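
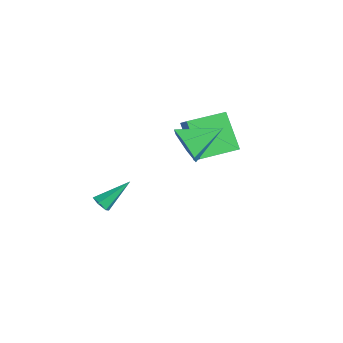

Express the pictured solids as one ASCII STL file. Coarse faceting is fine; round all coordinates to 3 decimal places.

solid 
facet normal -0.062 -0.933 -0.353
outer loop
vertex 3.495 0.395 2.741
vertex 2.949 0.74 1.925
vertex 3.987 0.691 1.873
endloop
endfacet
facet normal 0.824 0.192 0.533
outer loop
vertex 3.495 0.395 2.741
vertex 3.987 0.691 1.873
vertex 3.071 2.56 2.615
endloop
endfacet
facet normal -0.062 -0.933 -0.354
outer loop
vertex 3.987 0.691 1.873
vertex 2.949 0.74 1.925
vertex 3.441 1.036 1.058
endloop
endfacet
facet normal 0.797 0.516 -0.315
outer loop
vertex 3.987 0.691 1.873
vertex 3.441 1.036 1.058
vertex 3.071 2.56 2.615
endloop
endfacet
facet normal -0.062 -0.933 -0.354
outer loop
vertex 3.441 1.036 1.058
vertex 2.949 0.74 1.925
vertex 2.404 1.085 1.11
endloop
endfacet
facet normal -0.001 0.714 -0.700
outer loop
vertex 3.441 1.036 1.058
vertex 2.404 1.085 1.11
vertex 3.071 2.56 2.615
endloop
endfacet
facet normal -0.062 -0.933 -0.354
outer loop
vertex 2.404 1.085 1.11
vertex 2.949 0.74 1.925
vertex 1.912 0.789 1.977
endloop
endfacet
facet normal -0.772 0.590 -0.236
outer loop
vertex 2.404 1.085 1.11
vertex 1.912 0.789 1.977
vertex 3.071 2.56 2.615
endloop
endfacet
facet normal -0.062 -0.933 -0.353
outer loop
vertex 1.912 0.789 1.977
vertex 2.949 0.74 1.925
vertex 2.458 0.444 2.793
endloop
endfacet
facet normal -0.745 0.267 0.611
outer loop
vertex 1.912 0.789 1.977
vertex 2.458 0.444 2.793
vertex 3.071 2.56 2.615
endloop
endfacet
facet normal -0.062 -0.933 -0.353
outer loop
vertex 2.458 0.444 2.793
vertex 2.949 0.74 1.925
vertex 3.495 0.395 2.741
endloop
endfacet
facet normal 0.053 0.068 0.996
outer loop
vertex 2.458 0.444 2.793
vertex 3.495 0.395 2.741
vertex 3.071 2.56 2.615
endloop
endfacet
facet normal -0.655 0.003 0.756
outer loop
vertex 0.065 2.244 1.13
vertex 0.064 4.284 1.122
vertex -0.578 2.242 0.573
endloop
endfacet
facet normal -0.000 -1.000 0.004
outer loop
vertex 0.856 2.236 -1.082
vertex 0.065 2.244 1.13
vertex -0.578 2.242 0.573
endloop
endfacet
facet normal -0.655 0.003 0.756
outer loop
vertex -0.578 2.242 0.573
vertex 0.064 4.284 1.122
vertex -0.579 4.282 0.565
endloop
endfacet
facet normal -0.756 -0.003 -0.655
outer loop
vertex -0.579 4.282 0.565
vertex 0.856 2.236 -1.082
vertex -0.578 2.242 0.573
endloop
endfacet
facet normal 0.756 0.003 0.655
outer loop
vertex 0.065 2.244 1.13
vertex 1.498 4.278 -0.533
vertex 0.064 4.284 1.122
endloop
endfacet
facet normal -0.000 -1.000 0.004
outer loop
vertex 1.499 2.238 -0.525
vertex 0.065 2.244 1.13
vertex 0.856 2.236 -1.082
endloop
endfacet
facet normal 0.756 0.003 0.655
outer loop
vertex 1.499 2.238 -0.525
vertex 1.498 4.278 -0.533
vertex 0.065 2.244 1.13
endloop
endfacet
facet normal 0.000 1.000 -0.004
outer loop
vertex 0.064 4.284 1.122
vertex 1.498 4.278 -0.533
vertex -0.579 4.282 0.565
endloop
endfacet
facet normal -0.756 -0.003 -0.655
outer loop
vertex 0.855 4.276 -1.09
vertex 0.856 2.236 -1.082
vertex -0.579 4.282 0.565
endloop
endfacet
facet normal 0.000 1.000 -0.004
outer loop
vertex -0.579 4.282 0.565
vertex 1.498 4.278 -0.533
vertex 0.855 4.276 -1.09
endloop
endfacet
facet normal 0.655 -0.003 -0.756
outer loop
vertex 0.855 4.276 -1.09
vertex 1.499 2.238 -0.525
vertex 0.856 2.236 -1.082
endloop
endfacet
facet normal 0.655 -0.003 -0.756
outer loop
vertex 1.498 4.278 -0.533
vertex 1.499 2.238 -0.525
vertex 0.855 4.276 -1.09
endloop
endfacet
facet normal -0.030 -0.791 -0.611
outer loop
vertex -1.056 -1.255 -4.879
vertex -1.308 -1.548 -4.487
vertex -1.605 -1.258 -4.848
endloop
endfacet
facet normal -0.039 0.786 -0.617
outer loop
vertex -1.056 -1.255 -4.879
vertex -1.605 -1.258 -4.848
vertex -1.252 -0.052 -3.333
endloop
endfacet
facet normal -0.029 -0.791 -0.611
outer loop
vertex -1.605 -1.258 -4.848
vertex -1.308 -1.548 -4.487
vertex -1.857 -1.551 -4.457
endloop
endfacet
facet normal -0.854 0.485 -0.187
outer loop
vertex -1.605 -1.258 -4.848
vertex -1.857 -1.551 -4.457
vertex -1.252 -0.052 -3.333
endloop
endfacet
facet normal -0.029 -0.791 -0.611
outer loop
vertex -1.857 -1.551 -4.457
vertex -1.308 -1.548 -4.487
vertex -1.559 -1.841 -4.096
endloop
endfacet
facet normal -0.808 -0.109 0.580
outer loop
vertex -1.857 -1.551 -4.457
vertex -1.559 -1.841 -4.096
vertex -1.252 -0.052 -3.333
endloop
endfacet
facet normal -0.029 -0.791 -0.611
outer loop
vertex -1.559 -1.841 -4.096
vertex -1.308 -1.548 -4.487
vertex -1.01 -1.837 -4.127
endloop
endfacet
facet normal 0.055 -0.400 0.915
outer loop
vertex -1.559 -1.841 -4.096
vertex -1.01 -1.837 -4.127
vertex -1.252 -0.052 -3.333
endloop
endfacet
facet normal -0.029 -0.791 -0.611
outer loop
vertex -1.01 -1.837 -4.127
vertex -1.308 -1.548 -4.487
vertex -0.758 -1.544 -4.518
endloop
endfacet
facet normal 0.868 -0.098 0.486
outer loop
vertex -1.01 -1.837 -4.127
vertex -0.758 -1.544 -4.518
vertex -1.252 -0.052 -3.333
endloop
endfacet
facet normal -0.029 -0.792 -0.610
outer loop
vertex -0.758 -1.544 -4.518
vertex -1.308 -1.548 -4.487
vertex -1.056 -1.255 -4.879
endloop
endfacet
facet normal 0.822 0.496 -0.281
outer loop
vertex -0.758 -1.544 -4.518
vertex -1.056 -1.255 -4.879
vertex -1.252 -0.052 -3.333
endloop
endfacet

endsolid


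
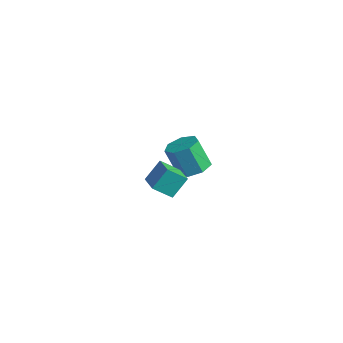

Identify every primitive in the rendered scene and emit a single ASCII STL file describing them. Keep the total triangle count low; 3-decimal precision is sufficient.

solid 
facet normal -0.885 0.382 -0.267
outer loop
vertex 2.417 -3.705 3.421
vertex 2.506 -2.755 4.486
vertex 3.031 -2.851 2.607
endloop
endfacet
facet normal -0.062 -0.665 -0.744
outer loop
vertex 4.314 -3.405 2.994
vertex 2.417 -3.705 3.421
vertex 3.031 -2.851 2.607
endloop
endfacet
facet normal -0.885 0.383 -0.267
outer loop
vertex 3.031 -2.851 2.607
vertex 2.506 -2.755 4.486
vertex 3.121 -1.901 3.672
endloop
endfacet
facet normal 0.462 0.642 -0.612
outer loop
vertex 3.121 -1.901 3.672
vertex 4.314 -3.405 2.994
vertex 3.031 -2.851 2.607
endloop
endfacet
facet normal -0.462 -0.642 0.612
outer loop
vertex 2.417 -3.705 3.421
vertex 3.789 -3.309 4.873
vertex 2.506 -2.755 4.486
endloop
endfacet
facet normal -0.062 -0.665 -0.745
outer loop
vertex 3.699 -4.259 3.808
vertex 2.417 -3.705 3.421
vertex 4.314 -3.405 2.994
endloop
endfacet
facet normal -0.462 -0.642 0.612
outer loop
vertex 3.699 -4.259 3.808
vertex 3.789 -3.309 4.873
vertex 2.417 -3.705 3.421
endloop
endfacet
facet normal 0.062 0.665 0.745
outer loop
vertex 2.506 -2.755 4.486
vertex 3.789 -3.309 4.873
vertex 3.121 -1.901 3.672
endloop
endfacet
facet normal 0.462 0.642 -0.612
outer loop
vertex 4.403 -2.455 4.059
vertex 4.314 -3.405 2.994
vertex 3.121 -1.901 3.672
endloop
endfacet
facet normal 0.062 0.665 0.744
outer loop
vertex 3.121 -1.901 3.672
vertex 3.789 -3.309 4.873
vertex 4.403 -2.455 4.059
endloop
endfacet
facet normal 0.885 -0.382 0.267
outer loop
vertex 4.403 -2.455 4.059
vertex 3.699 -4.259 3.808
vertex 4.314 -3.405 2.994
endloop
endfacet
facet normal 0.885 -0.382 0.266
outer loop
vertex 3.789 -3.309 4.873
vertex 3.699 -4.259 3.808
vertex 4.403 -2.455 4.059
endloop
endfacet
facet normal 0.396 0.172 -0.902
outer loop
vertex -1.443 3.643 -2.444
vertex -2.422 3.893 -2.826
vertex -1.687 4.546 -2.379
endloop
endfacet
facet normal 0.880 0.207 0.427
outer loop
vertex -1.443 3.643 -2.444
vertex -1.687 4.546 -2.379
vertex -2.24 3.297 -0.631
endloop
endfacet
facet normal 0.880 0.207 0.427
outer loop
vertex -2.24 3.297 -0.631
vertex -1.687 4.546 -2.379
vertex -2.484 4.2 -0.566
endloop
endfacet
facet normal -0.397 -0.172 0.901
outer loop
vertex -2.24 3.297 -0.631
vertex -2.484 4.2 -0.566
vertex -3.218 3.547 -1.014
endloop
endfacet
facet normal 0.396 0.171 -0.902
outer loop
vertex -1.687 4.546 -2.379
vertex -2.422 3.893 -2.826
vertex -2.484 4.957 -2.651
endloop
endfacet
facet normal 0.346 0.882 0.320
outer loop
vertex -1.687 4.546 -2.379
vertex -2.484 4.957 -2.651
vertex -2.484 4.2 -0.566
endloop
endfacet
facet normal 0.346 0.882 0.320
outer loop
vertex -2.484 4.2 -0.566
vertex -2.484 4.957 -2.651
vertex -3.281 4.611 -0.838
endloop
endfacet
facet normal -0.397 -0.173 0.902
outer loop
vertex -2.484 4.2 -0.566
vertex -3.281 4.611 -0.838
vertex -3.218 3.547 -1.014
endloop
endfacet
facet normal 0.397 0.171 -0.902
outer loop
vertex -2.484 4.957 -2.651
vertex -2.422 3.893 -2.826
vertex -3.234 4.567 -3.055
endloop
endfacet
facet normal -0.450 0.893 -0.027
outer loop
vertex -2.484 4.957 -2.651
vertex -3.234 4.567 -3.055
vertex -3.281 4.611 -0.838
endloop
endfacet
facet normal -0.450 0.893 -0.027
outer loop
vertex -3.281 4.611 -0.838
vertex -3.234 4.567 -3.055
vertex -4.031 4.221 -1.242
endloop
endfacet
facet normal -0.396 -0.173 0.902
outer loop
vertex -3.281 4.611 -0.838
vertex -4.031 4.221 -1.242
vertex -3.218 3.547 -1.014
endloop
endfacet
facet normal 0.397 0.172 -0.902
outer loop
vertex -3.234 4.567 -3.055
vertex -2.422 3.893 -2.826
vertex -3.373 3.669 -3.287
endloop
endfacet
facet normal -0.906 0.232 -0.354
outer loop
vertex -3.234 4.567 -3.055
vertex -3.373 3.669 -3.287
vertex -4.031 4.221 -1.242
endloop
endfacet
facet normal -0.906 0.231 -0.354
outer loop
vertex -4.031 4.221 -1.242
vertex -3.373 3.669 -3.287
vertex -4.169 3.323 -1.474
endloop
endfacet
facet normal -0.396 -0.172 0.902
outer loop
vertex -4.031 4.221 -1.242
vertex -4.169 3.323 -1.474
vertex -3.218 3.547 -1.014
endloop
endfacet
facet normal 0.397 0.172 -0.902
outer loop
vertex -3.373 3.669 -3.287
vertex -2.422 3.893 -2.826
vertex -2.795 2.94 -3.172
endloop
endfacet
facet normal -0.680 -0.605 -0.414
outer loop
vertex -3.373 3.669 -3.287
vertex -2.795 2.94 -3.172
vertex -4.169 3.323 -1.474
endloop
endfacet
facet normal -0.681 -0.604 -0.415
outer loop
vertex -4.169 3.323 -1.474
vertex -2.795 2.94 -3.172
vertex -3.592 2.594 -1.36
endloop
endfacet
facet normal -0.396 -0.172 0.902
outer loop
vertex -4.169 3.323 -1.474
vertex -3.592 2.594 -1.36
vertex -3.218 3.547 -1.014
endloop
endfacet
facet normal 0.396 0.172 -0.902
outer loop
vertex -2.795 2.94 -3.172
vertex -2.422 3.893 -2.826
vertex -1.936 2.929 -2.797
endloop
endfacet
facet normal 0.058 -0.985 -0.162
outer loop
vertex -2.795 2.94 -3.172
vertex -1.936 2.929 -2.797
vertex -3.592 2.594 -1.36
endloop
endfacet
facet normal 0.058 -0.985 -0.162
outer loop
vertex -3.592 2.594 -1.36
vertex -1.936 2.929 -2.797
vertex -2.733 2.583 -0.984
endloop
endfacet
facet normal -0.397 -0.172 0.902
outer loop
vertex -3.592 2.594 -1.36
vertex -2.733 2.583 -0.984
vertex -3.218 3.547 -1.014
endloop
endfacet
facet normal 0.396 0.172 -0.902
outer loop
vertex -1.936 2.929 -2.797
vertex -2.422 3.893 -2.826
vertex -1.443 3.643 -2.444
endloop
endfacet
facet normal 0.752 -0.624 0.212
outer loop
vertex -1.936 2.929 -2.797
vertex -1.443 3.643 -2.444
vertex -2.733 2.583 -0.984
endloop
endfacet
facet normal 0.752 -0.624 0.212
outer loop
vertex -2.733 2.583 -0.984
vertex -1.443 3.643 -2.444
vertex -2.24 3.297 -0.631
endloop
endfacet
facet normal -0.397 -0.172 0.902
outer loop
vertex -2.733 2.583 -0.984
vertex -2.24 3.297 -0.631
vertex -3.218 3.547 -1.014
endloop
endfacet

endsolid


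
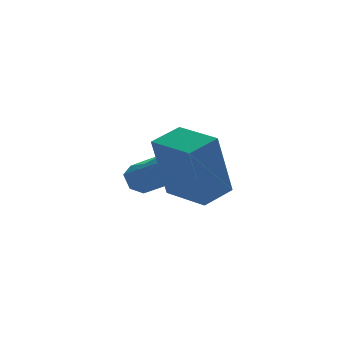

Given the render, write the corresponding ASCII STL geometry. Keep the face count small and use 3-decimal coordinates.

solid 
facet normal -0.718 0.445 -0.536
outer loop
vertex 2.683 1.479 -4.509
vertex 2.307 1.224 -4.217
vertex 2.489 1.708 -4.059
endloop
endfacet
facet normal 0.595 0.790 -0.146
outer loop
vertex 2.683 1.479 -4.509
vertex 2.489 1.708 -4.059
vertex 3.668 0.872 -3.776
endloop
endfacet
facet normal 0.595 0.791 -0.144
outer loop
vertex 3.668 0.872 -3.776
vertex 2.489 1.708 -4.059
vertex 3.474 1.1 -3.326
endloop
endfacet
facet normal 0.720 -0.443 0.535
outer loop
vertex 3.668 0.872 -3.776
vertex 3.474 1.1 -3.326
vertex 3.293 0.616 -3.483
endloop
endfacet
facet normal -0.719 0.445 -0.534
outer loop
vertex 2.489 1.708 -4.059
vertex 2.307 1.224 -4.217
vertex 2.114 1.452 -3.767
endloop
endfacet
facet normal -0.014 0.761 0.649
outer loop
vertex 2.489 1.708 -4.059
vertex 2.114 1.452 -3.767
vertex 3.474 1.1 -3.326
endloop
endfacet
facet normal -0.014 0.761 0.649
outer loop
vertex 3.474 1.1 -3.326
vertex 2.114 1.452 -3.767
vertex 3.099 0.844 -3.034
endloop
endfacet
facet normal 0.719 -0.443 0.536
outer loop
vertex 3.474 1.1 -3.326
vertex 3.099 0.844 -3.034
vertex 3.293 0.616 -3.483
endloop
endfacet
facet normal -0.720 0.444 -0.534
outer loop
vertex 2.114 1.452 -3.767
vertex 2.307 1.224 -4.217
vertex 1.932 0.968 -3.924
endloop
endfacet
facet normal -0.608 -0.029 0.793
outer loop
vertex 2.114 1.452 -3.767
vertex 1.932 0.968 -3.924
vertex 3.099 0.844 -3.034
endloop
endfacet
facet normal -0.608 -0.029 0.793
outer loop
vertex 3.099 0.844 -3.034
vertex 1.932 0.968 -3.924
vertex 2.917 0.361 -3.191
endloop
endfacet
facet normal 0.718 -0.445 0.536
outer loop
vertex 3.099 0.844 -3.034
vertex 2.917 0.361 -3.191
vertex 3.293 0.616 -3.483
endloop
endfacet
facet normal -0.720 0.443 -0.535
outer loop
vertex 1.932 0.968 -3.924
vertex 2.307 1.224 -4.217
vertex 2.126 0.74 -4.374
endloop
endfacet
facet normal -0.595 -0.791 0.144
outer loop
vertex 1.932 0.968 -3.924
vertex 2.126 0.74 -4.374
vertex 2.917 0.361 -3.191
endloop
endfacet
facet normal -0.596 -0.790 0.145
outer loop
vertex 2.917 0.361 -3.191
vertex 2.126 0.74 -4.374
vertex 3.111 0.132 -3.641
endloop
endfacet
facet normal 0.718 -0.445 0.536
outer loop
vertex 2.917 0.361 -3.191
vertex 3.111 0.132 -3.641
vertex 3.293 0.616 -3.483
endloop
endfacet
facet normal -0.719 0.443 -0.536
outer loop
vertex 2.126 0.74 -4.374
vertex 2.307 1.224 -4.217
vertex 2.501 0.996 -4.666
endloop
endfacet
facet normal 0.014 -0.761 -0.649
outer loop
vertex 2.126 0.74 -4.374
vertex 2.501 0.996 -4.666
vertex 3.111 0.132 -3.641
endloop
endfacet
facet normal 0.014 -0.761 -0.649
outer loop
vertex 3.111 0.132 -3.641
vertex 2.501 0.996 -4.666
vertex 3.486 0.388 -3.933
endloop
endfacet
facet normal 0.719 -0.445 0.534
outer loop
vertex 3.111 0.132 -3.641
vertex 3.486 0.388 -3.933
vertex 3.293 0.616 -3.483
endloop
endfacet
facet normal -0.718 0.445 -0.536
outer loop
vertex 2.501 0.996 -4.666
vertex 2.307 1.224 -4.217
vertex 2.683 1.479 -4.509
endloop
endfacet
facet normal 0.608 0.029 -0.793
outer loop
vertex 2.501 0.996 -4.666
vertex 2.683 1.479 -4.509
vertex 3.486 0.388 -3.933
endloop
endfacet
facet normal 0.608 0.029 -0.793
outer loop
vertex 3.486 0.388 -3.933
vertex 2.683 1.479 -4.509
vertex 3.668 0.872 -3.776
endloop
endfacet
facet normal 0.720 -0.444 0.534
outer loop
vertex 3.486 0.388 -3.933
vertex 3.668 0.872 -3.776
vertex 3.293 0.616 -3.483
endloop
endfacet
facet normal -0.688 -0.676 -0.262
outer loop
vertex 3.894 -2.87 -1.545
vertex 2.857 -1.814 -1.548
vertex 4.294 -2.483 -3.591
endloop
endfacet
facet normal 0.701 -0.713 0.002
outer loop
vertex 5.023 -1.766 -3.312
vertex 3.894 -2.87 -1.545
vertex 4.294 -2.483 -3.591
endloop
endfacet
facet normal -0.688 -0.676 -0.263
outer loop
vertex 4.294 -2.483 -3.591
vertex 2.857 -1.814 -1.548
vertex 3.257 -1.427 -3.593
endloop
endfacet
facet normal 0.189 0.184 -0.965
outer loop
vertex 3.257 -1.427 -3.593
vertex 5.023 -1.766 -3.312
vertex 4.294 -2.483 -3.591
endloop
endfacet
facet normal -0.189 -0.183 0.965
outer loop
vertex 3.894 -2.87 -1.545
vertex 3.586 -1.097 -1.269
vertex 2.857 -1.814 -1.548
endloop
endfacet
facet normal 0.701 -0.713 0.002
outer loop
vertex 4.623 -2.153 -1.267
vertex 3.894 -2.87 -1.545
vertex 5.023 -1.766 -3.312
endloop
endfacet
facet normal -0.188 -0.183 0.965
outer loop
vertex 4.623 -2.153 -1.267
vertex 3.586 -1.097 -1.269
vertex 3.894 -2.87 -1.545
endloop
endfacet
facet normal -0.701 0.713 -0.002
outer loop
vertex 2.857 -1.814 -1.548
vertex 3.586 -1.097 -1.269
vertex 3.257 -1.427 -3.593
endloop
endfacet
facet normal 0.189 0.182 -0.965
outer loop
vertex 3.986 -0.71 -3.315
vertex 5.023 -1.766 -3.312
vertex 3.257 -1.427 -3.593
endloop
endfacet
facet normal -0.701 0.713 -0.002
outer loop
vertex 3.257 -1.427 -3.593
vertex 3.586 -1.097 -1.269
vertex 3.986 -0.71 -3.315
endloop
endfacet
facet normal 0.688 0.676 0.263
outer loop
vertex 3.986 -0.71 -3.315
vertex 4.623 -2.153 -1.267
vertex 5.023 -1.766 -3.312
endloop
endfacet
facet normal 0.688 0.676 0.262
outer loop
vertex 3.586 -1.097 -1.269
vertex 4.623 -2.153 -1.267
vertex 3.986 -0.71 -3.315
endloop
endfacet

endsolid


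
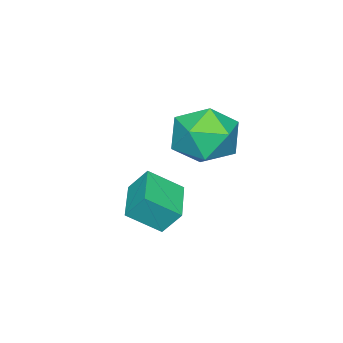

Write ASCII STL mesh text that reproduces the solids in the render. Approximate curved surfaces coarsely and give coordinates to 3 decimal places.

solid 
facet normal -0.850 -0.503 0.156
outer loop
vertex -1.63 -3.072 0.085
vertex -2.2 -2.316 -0.585
vertex -1.464 -3.572 -0.619
endloop
endfacet
facet normal 0.492 -0.651 0.578
outer loop
vertex -0.3 -2.884 -0.835
vertex -1.63 -3.072 0.085
vertex -1.464 -3.572 -0.619
endloop
endfacet
facet normal -0.850 -0.502 0.158
outer loop
vertex -1.464 -3.572 -0.619
vertex -2.2 -2.316 -0.585
vertex -2.035 -2.817 -1.29
endloop
endfacet
facet normal 0.188 -0.569 -0.800
outer loop
vertex -2.035 -2.817 -1.29
vertex -0.3 -2.884 -0.835
vertex -1.464 -3.572 -0.619
endloop
endfacet
facet normal -0.187 0.569 0.801
outer loop
vertex -1.63 -3.072 0.085
vertex -1.036 -1.628 -0.801
vertex -2.2 -2.316 -0.585
endloop
endfacet
facet normal 0.492 -0.651 0.578
outer loop
vertex -0.465 -2.383 -0.13
vertex -1.63 -3.072 0.085
vertex -0.3 -2.884 -0.835
endloop
endfacet
facet normal -0.189 0.569 0.801
outer loop
vertex -0.465 -2.383 -0.13
vertex -1.036 -1.628 -0.801
vertex -1.63 -3.072 0.085
endloop
endfacet
facet normal -0.492 0.651 -0.578
outer loop
vertex -2.2 -2.316 -0.585
vertex -1.036 -1.628 -0.801
vertex -2.035 -2.817 -1.29
endloop
endfacet
facet normal 0.188 -0.568 -0.801
outer loop
vertex -0.87 -2.128 -1.505
vertex -0.3 -2.884 -0.835
vertex -2.035 -2.817 -1.29
endloop
endfacet
facet normal -0.492 0.651 -0.578
outer loop
vertex -2.035 -2.817 -1.29
vertex -1.036 -1.628 -0.801
vertex -0.87 -2.128 -1.505
endloop
endfacet
facet normal 0.851 0.502 -0.157
outer loop
vertex -0.87 -2.128 -1.505
vertex -0.465 -2.383 -0.13
vertex -0.3 -2.884 -0.835
endloop
endfacet
facet normal 0.850 0.503 -0.157
outer loop
vertex -1.036 -1.628 -0.801
vertex -0.465 -2.383 -0.13
vertex -0.87 -2.128 -1.505
endloop
endfacet
facet normal -0.270 0.637 0.722
outer loop
vertex -1.616 -0.613 2.203
vertex -2.573 -0.922 2.118
vertex -1.949 -1.386 2.761
endloop
endfacet
facet normal 0.402 0.416 0.816
outer loop
vertex -1.616 -0.613 2.203
vertex -1.949 -1.386 2.761
vertex -1.035 -1.429 2.333
endloop
endfacet
facet normal 0.775 0.588 0.232
outer loop
vertex -1.616 -0.613 2.203
vertex -1.035 -1.429 2.333
vertex -1.096 -0.991 1.425
endloop
endfacet
facet normal 0.333 0.916 -0.223
outer loop
vertex -1.616 -0.613 2.203
vertex -1.096 -0.991 1.425
vertex -2.046 -0.678 1.292
endloop
endfacet
facet normal -0.313 0.946 0.080
outer loop
vertex -1.616 -0.613 2.203
vertex -2.046 -0.678 1.292
vertex -2.573 -0.922 2.118
endloop
endfacet
facet normal 0.394 -0.295 0.870
outer loop
vertex -1.035 -1.429 2.333
vertex -1.949 -1.386 2.761
vertex -1.634 -2.242 2.328
endloop
endfacet
facet normal -0.693 0.062 0.718
outer loop
vertex -1.949 -1.386 2.761
vertex -2.573 -0.922 2.118
vertex -2.584 -1.929 2.195
endloop
endfacet
facet normal -0.762 0.563 -0.320
outer loop
vertex -2.573 -0.922 2.118
vertex -2.046 -0.678 1.292
vertex -2.645 -1.491 1.287
endloop
endfacet
facet normal 0.283 0.514 -0.810
outer loop
vertex -2.046 -0.678 1.292
vertex -1.096 -0.991 1.425
vertex -1.731 -1.534 0.859
endloop
endfacet
facet normal 0.997 -0.017 -0.075
outer loop
vertex -1.096 -0.991 1.425
vertex -1.035 -1.429 2.333
vertex -1.107 -1.998 1.502
endloop
endfacet
facet normal -0.333 -0.916 0.223
outer loop
vertex -2.064 -2.307 1.417
vertex -1.634 -2.242 2.328
vertex -2.584 -1.929 2.195
endloop
endfacet
facet normal -0.775 -0.588 -0.232
outer loop
vertex -2.064 -2.307 1.417
vertex -2.584 -1.929 2.195
vertex -2.645 -1.491 1.287
endloop
endfacet
facet normal -0.402 -0.416 -0.816
outer loop
vertex -2.064 -2.307 1.417
vertex -2.645 -1.491 1.287
vertex -1.731 -1.534 0.859
endloop
endfacet
facet normal 0.270 -0.637 -0.722
outer loop
vertex -2.064 -2.307 1.417
vertex -1.731 -1.534 0.859
vertex -1.107 -1.998 1.502
endloop
endfacet
facet normal 0.313 -0.946 -0.080
outer loop
vertex -2.064 -2.307 1.417
vertex -1.107 -1.998 1.502
vertex -1.634 -2.242 2.328
endloop
endfacet
facet normal -0.283 -0.514 0.810
outer loop
vertex -2.584 -1.929 2.195
vertex -1.634 -2.242 2.328
vertex -1.949 -1.386 2.761
endloop
endfacet
facet normal -0.997 0.017 0.075
outer loop
vertex -2.645 -1.491 1.287
vertex -2.584 -1.929 2.195
vertex -2.573 -0.922 2.118
endloop
endfacet
facet normal -0.394 0.295 -0.870
outer loop
vertex -1.731 -1.534 0.859
vertex -2.645 -1.491 1.287
vertex -2.046 -0.678 1.292
endloop
endfacet
facet normal 0.693 -0.062 -0.718
outer loop
vertex -1.107 -1.998 1.502
vertex -1.731 -1.534 0.859
vertex -1.096 -0.991 1.425
endloop
endfacet
facet normal 0.762 -0.563 0.320
outer loop
vertex -1.634 -2.242 2.328
vertex -1.107 -1.998 1.502
vertex -1.035 -1.429 2.333
endloop
endfacet

endsolid


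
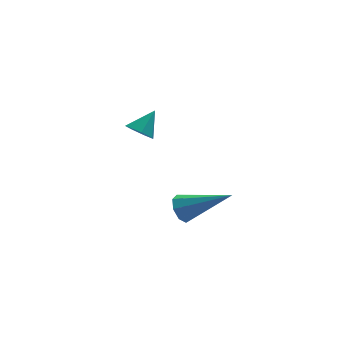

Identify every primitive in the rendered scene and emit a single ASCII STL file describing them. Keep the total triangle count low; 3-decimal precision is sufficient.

solid 
facet normal -0.774 0.389 -0.499
outer loop
vertex 2.996 -3.455 -2.982
vertex 2.667 -3.395 -2.424
vertex 3.074 -3.017 -2.761
endloop
endfacet
facet normal 0.797 0.153 -0.584
outer loop
vertex 2.996 -3.455 -2.982
vertex 3.074 -3.017 -2.761
vertex 4.353 -4.245 -1.336
endloop
endfacet
facet normal -0.774 0.389 -0.499
outer loop
vertex 3.074 -3.017 -2.761
vertex 2.667 -3.395 -2.424
vertex 2.914 -2.799 -2.343
endloop
endfacet
facet normal 0.732 0.677 -0.073
outer loop
vertex 3.074 -3.017 -2.761
vertex 2.914 -2.799 -2.343
vertex 4.353 -4.245 -1.336
endloop
endfacet
facet normal -0.774 0.389 -0.500
outer loop
vertex 2.914 -2.799 -2.343
vertex 2.667 -3.395 -2.424
vertex 2.609 -2.931 -1.973
endloop
endfacet
facet normal 0.358 0.747 0.561
outer loop
vertex 2.914 -2.799 -2.343
vertex 2.609 -2.931 -1.973
vertex 4.353 -4.245 -1.336
endloop
endfacet
facet normal -0.774 0.389 -0.500
outer loop
vertex 2.609 -2.931 -1.973
vertex 2.667 -3.395 -2.424
vertex 2.338 -3.334 -1.867
endloop
endfacet
facet normal -0.104 0.318 0.942
outer loop
vertex 2.609 -2.931 -1.973
vertex 2.338 -3.334 -1.867
vertex 4.353 -4.245 -1.336
endloop
endfacet
facet normal -0.773 0.391 -0.500
outer loop
vertex 2.338 -3.334 -1.867
vertex 2.667 -3.395 -2.424
vertex 2.259 -3.773 -2.088
endloop
endfacet
facet normal -0.386 -0.358 0.850
outer loop
vertex 2.338 -3.334 -1.867
vertex 2.259 -3.773 -2.088
vertex 4.353 -4.245 -1.336
endloop
endfacet
facet normal -0.773 0.391 -0.499
outer loop
vertex 2.259 -3.773 -2.088
vertex 2.667 -3.395 -2.424
vertex 2.419 -3.99 -2.506
endloop
endfacet
facet normal -0.321 -0.885 0.337
outer loop
vertex 2.259 -3.773 -2.088
vertex 2.419 -3.99 -2.506
vertex 4.353 -4.245 -1.336
endloop
endfacet
facet normal -0.773 0.391 -0.499
outer loop
vertex 2.419 -3.99 -2.506
vertex 2.667 -3.395 -2.424
vertex 2.724 -3.859 -2.876
endloop
endfacet
facet normal 0.052 -0.954 -0.295
outer loop
vertex 2.419 -3.99 -2.506
vertex 2.724 -3.859 -2.876
vertex 4.353 -4.245 -1.336
endloop
endfacet
facet normal -0.774 0.390 -0.498
outer loop
vertex 2.724 -3.859 -2.876
vertex 2.667 -3.395 -2.424
vertex 2.996 -3.455 -2.982
endloop
endfacet
facet normal 0.516 -0.525 -0.677
outer loop
vertex 2.724 -3.859 -2.876
vertex 2.996 -3.455 -2.982
vertex 4.353 -4.245 -1.336
endloop
endfacet
facet normal -0.608 -0.409 -0.680
outer loop
vertex 2.595 0.991 -1.485
vertex 2.222 1.523 -1.472
vertex 2.733 1.396 -1.852
endloop
endfacet
facet normal 0.945 -0.328 -0.007
outer loop
vertex 2.595 0.991 -1.485
vertex 2.733 1.396 -1.852
vertex 2.958 2.017 -0.648
endloop
endfacet
facet normal -0.608 -0.409 -0.681
outer loop
vertex 2.733 1.396 -1.852
vertex 2.222 1.523 -1.472
vertex 2.487 1.897 -1.933
endloop
endfacet
facet normal 0.862 0.367 -0.350
outer loop
vertex 2.733 1.396 -1.852
vertex 2.487 1.897 -1.933
vertex 2.958 2.017 -0.648
endloop
endfacet
facet normal -0.608 -0.408 -0.681
outer loop
vertex 2.487 1.897 -1.933
vertex 2.222 1.523 -1.472
vertex 2.041 2.116 -1.666
endloop
endfacet
facet normal 0.329 0.922 -0.207
outer loop
vertex 2.487 1.897 -1.933
vertex 2.041 2.116 -1.666
vertex 2.958 2.017 -0.648
endloop
endfacet
facet normal -0.608 -0.408 -0.681
outer loop
vertex 2.041 2.116 -1.666
vertex 2.222 1.523 -1.472
vertex 1.731 1.889 -1.253
endloop
endfacet
facet normal -0.251 0.915 0.315
outer loop
vertex 2.041 2.116 -1.666
vertex 1.731 1.889 -1.253
vertex 2.958 2.017 -0.648
endloop
endfacet
facet normal -0.608 -0.408 -0.681
outer loop
vertex 1.731 1.889 -1.253
vertex 2.222 1.523 -1.472
vertex 1.791 1.386 -1.005
endloop
endfacet
facet normal -0.443 0.353 0.824
outer loop
vertex 1.731 1.889 -1.253
vertex 1.791 1.386 -1.005
vertex 2.958 2.017 -0.648
endloop
endfacet
facet normal -0.608 -0.408 -0.681
outer loop
vertex 1.791 1.386 -1.005
vertex 2.222 1.523 -1.472
vertex 2.175 0.986 -1.108
endloop
endfacet
facet normal -0.103 -0.339 0.935
outer loop
vertex 1.791 1.386 -1.005
vertex 2.175 0.986 -1.108
vertex 2.958 2.017 -0.648
endloop
endfacet
facet normal -0.607 -0.409 -0.682
outer loop
vertex 2.175 0.986 -1.108
vertex 2.222 1.523 -1.472
vertex 2.595 0.991 -1.485
endloop
endfacet
facet normal 0.515 -0.644 0.566
outer loop
vertex 2.175 0.986 -1.108
vertex 2.595 0.991 -1.485
vertex 2.958 2.017 -0.648
endloop
endfacet

endsolid


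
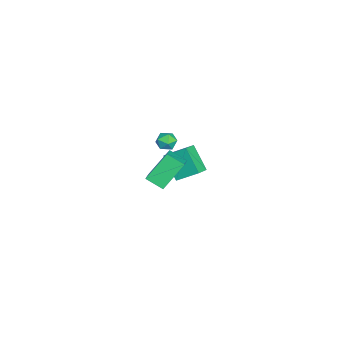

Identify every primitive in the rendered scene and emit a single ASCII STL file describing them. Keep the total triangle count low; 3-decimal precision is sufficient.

solid 
facet normal -0.885 -0.029 -0.464
outer loop
vertex 3.052 -4.027 2.745
vertex 2.226 -2.973 4.257
vertex 3.31 -3.03 2.191
endloop
endfacet
facet normal 0.409 -0.522 -0.749
outer loop
vertex 4.594 -2.987 2.863
vertex 3.052 -4.027 2.745
vertex 3.31 -3.03 2.191
endloop
endfacet
facet normal -0.885 -0.029 -0.464
outer loop
vertex 3.31 -3.03 2.191
vertex 2.226 -2.973 4.257
vertex 2.484 -1.975 3.702
endloop
endfacet
facet normal 0.220 0.852 -0.475
outer loop
vertex 2.484 -1.975 3.702
vertex 4.594 -2.987 2.863
vertex 3.31 -3.03 2.191
endloop
endfacet
facet normal -0.220 -0.853 0.474
outer loop
vertex 3.052 -4.027 2.745
vertex 3.51 -2.93 4.929
vertex 2.226 -2.973 4.257
endloop
endfacet
facet normal 0.409 -0.522 -0.748
outer loop
vertex 4.336 -3.985 3.418
vertex 3.052 -4.027 2.745
vertex 4.594 -2.987 2.863
endloop
endfacet
facet normal -0.221 -0.852 0.474
outer loop
vertex 4.336 -3.985 3.418
vertex 3.51 -2.93 4.929
vertex 3.052 -4.027 2.745
endloop
endfacet
facet normal -0.409 0.522 0.748
outer loop
vertex 2.226 -2.973 4.257
vertex 3.51 -2.93 4.929
vertex 2.484 -1.975 3.702
endloop
endfacet
facet normal 0.220 0.853 -0.474
outer loop
vertex 3.768 -1.933 4.375
vertex 4.594 -2.987 2.863
vertex 2.484 -1.975 3.702
endloop
endfacet
facet normal -0.409 0.522 0.748
outer loop
vertex 2.484 -1.975 3.702
vertex 3.51 -2.93 4.929
vertex 3.768 -1.933 4.375
endloop
endfacet
facet normal 0.886 0.029 0.464
outer loop
vertex 3.768 -1.933 4.375
vertex 4.336 -3.985 3.418
vertex 4.594 -2.987 2.863
endloop
endfacet
facet normal 0.885 0.029 0.464
outer loop
vertex 3.51 -2.93 4.929
vertex 4.336 -3.985 3.418
vertex 3.768 -1.933 4.375
endloop
endfacet
facet normal -0.921 0.346 -0.179
outer loop
vertex -0.893 -3.113 2.466
vertex -1.155 -3.742 2.599
vertex -1.081 -3.28 3.112
endloop
endfacet
facet normal -0.500 0.862 0.077
outer loop
vertex -0.893 -3.113 2.466
vertex -1.081 -3.28 3.112
vertex -0.493 -2.929 3.002
endloop
endfacet
facet normal 0.059 0.930 -0.363
outer loop
vertex -0.893 -3.113 2.466
vertex -0.493 -2.929 3.002
vertex -0.203 -3.174 2.421
endloop
endfacet
facet normal -0.018 0.456 -0.890
outer loop
vertex -0.893 -3.113 2.466
vertex -0.203 -3.174 2.421
vertex -0.612 -3.676 2.172
endloop
endfacet
facet normal -0.622 0.095 -0.777
outer loop
vertex -0.893 -3.113 2.466
vertex -0.612 -3.676 2.172
vertex -1.155 -3.742 2.599
endloop
endfacet
facet normal -0.256 0.653 0.713
outer loop
vertex -0.493 -2.929 3.002
vertex -1.081 -3.28 3.112
vertex -0.508 -3.444 3.468
endloop
endfacet
facet normal -0.936 -0.182 0.299
outer loop
vertex -1.081 -3.28 3.112
vertex -1.155 -3.742 2.599
vertex -0.917 -3.946 3.219
endloop
endfacet
facet normal -0.453 -0.591 -0.668
outer loop
vertex -1.155 -3.742 2.599
vertex -0.612 -3.676 2.172
vertex -0.627 -4.191 2.638
endloop
endfacet
facet normal 0.526 -0.007 -0.850
outer loop
vertex -0.612 -3.676 2.172
vertex -0.203 -3.174 2.421
vertex -0.039 -3.84 2.528
endloop
endfacet
facet normal 0.648 0.762 0.002
outer loop
vertex -0.203 -3.174 2.421
vertex -0.493 -2.929 3.002
vertex 0.035 -3.378 3.041
endloop
endfacet
facet normal 0.018 -0.456 0.890
outer loop
vertex -0.227 -4.007 3.174
vertex -0.508 -3.444 3.468
vertex -0.917 -3.946 3.219
endloop
endfacet
facet normal -0.059 -0.930 0.363
outer loop
vertex -0.227 -4.007 3.174
vertex -0.917 -3.946 3.219
vertex -0.627 -4.191 2.638
endloop
endfacet
facet normal 0.500 -0.862 -0.077
outer loop
vertex -0.227 -4.007 3.174
vertex -0.627 -4.191 2.638
vertex -0.039 -3.84 2.528
endloop
endfacet
facet normal 0.921 -0.346 0.179
outer loop
vertex -0.227 -4.007 3.174
vertex -0.039 -3.84 2.528
vertex 0.035 -3.378 3.041
endloop
endfacet
facet normal 0.622 -0.095 0.777
outer loop
vertex -0.227 -4.007 3.174
vertex 0.035 -3.378 3.041
vertex -0.508 -3.444 3.468
endloop
endfacet
facet normal -0.526 0.007 0.850
outer loop
vertex -0.917 -3.946 3.219
vertex -0.508 -3.444 3.468
vertex -1.081 -3.28 3.112
endloop
endfacet
facet normal -0.648 -0.762 -0.002
outer loop
vertex -0.627 -4.191 2.638
vertex -0.917 -3.946 3.219
vertex -1.155 -3.742 2.599
endloop
endfacet
facet normal 0.256 -0.653 -0.713
outer loop
vertex -0.039 -3.84 2.528
vertex -0.627 -4.191 2.638
vertex -0.612 -3.676 2.172
endloop
endfacet
facet normal 0.936 0.182 -0.299
outer loop
vertex 0.035 -3.378 3.041
vertex -0.039 -3.84 2.528
vertex -0.203 -3.174 2.421
endloop
endfacet
facet normal 0.453 0.591 0.668
outer loop
vertex -0.508 -3.444 3.468
vertex 0.035 -3.378 3.041
vertex -0.493 -2.929 3.002
endloop
endfacet
facet normal -0.488 -0.465 0.739
outer loop
vertex -3.856 -2.892 -0.275
vertex -4.769 -2.55 -0.663
vertex -3.968 -4.242 -1.199
endloop
endfacet
facet normal 0.870 -0.326 0.370
outer loop
vertex -3.031 -3.35 -2.617
vertex -3.856 -2.892 -0.275
vertex -3.968 -4.242 -1.199
endloop
endfacet
facet normal -0.488 -0.465 0.739
outer loop
vertex -3.968 -4.242 -1.199
vertex -4.769 -2.55 -0.663
vertex -4.882 -3.9 -1.587
endloop
endfacet
facet normal -0.069 -0.823 -0.563
outer loop
vertex -4.882 -3.9 -1.587
vertex -3.031 -3.35 -2.617
vertex -3.968 -4.242 -1.199
endloop
endfacet
facet normal 0.069 0.823 0.563
outer loop
vertex -3.856 -2.892 -0.275
vertex -3.832 -1.658 -2.081
vertex -4.769 -2.55 -0.663
endloop
endfacet
facet normal 0.870 -0.326 0.370
outer loop
vertex -2.918 -2.0 -1.693
vertex -3.856 -2.892 -0.275
vertex -3.031 -3.35 -2.617
endloop
endfacet
facet normal 0.069 0.823 0.563
outer loop
vertex -2.918 -2.0 -1.693
vertex -3.832 -1.658 -2.081
vertex -3.856 -2.892 -0.275
endloop
endfacet
facet normal -0.870 0.326 -0.370
outer loop
vertex -4.769 -2.55 -0.663
vertex -3.832 -1.658 -2.081
vertex -4.882 -3.9 -1.587
endloop
endfacet
facet normal -0.069 -0.823 -0.563
outer loop
vertex -3.944 -3.008 -3.005
vertex -3.031 -3.35 -2.617
vertex -4.882 -3.9 -1.587
endloop
endfacet
facet normal -0.870 0.326 -0.370
outer loop
vertex -4.882 -3.9 -1.587
vertex -3.832 -1.658 -2.081
vertex -3.944 -3.008 -3.005
endloop
endfacet
facet normal 0.488 0.465 -0.739
outer loop
vertex -3.944 -3.008 -3.005
vertex -2.918 -2.0 -1.693
vertex -3.031 -3.35 -2.617
endloop
endfacet
facet normal 0.488 0.465 -0.739
outer loop
vertex -3.832 -1.658 -2.081
vertex -2.918 -2.0 -1.693
vertex -3.944 -3.008 -3.005
endloop
endfacet

endsolid


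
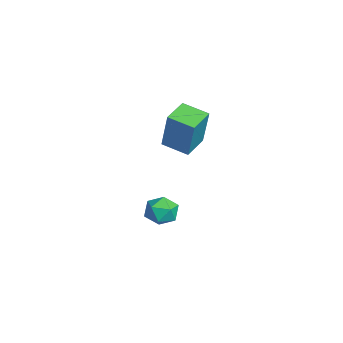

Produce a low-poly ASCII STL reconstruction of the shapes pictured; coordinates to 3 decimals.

solid 
facet normal -0.491 0.603 0.629
outer loop
vertex -2.031 1.736 -2.716
vertex -2.657 1.258 -2.747
vertex -2.099 1.143 -2.201
endloop
endfacet
facet normal 0.213 0.627 0.750
outer loop
vertex -2.031 1.736 -2.716
vertex -2.099 1.143 -2.201
vertex -1.4 1.3 -2.531
endloop
endfacet
facet normal 0.533 0.833 0.147
outer loop
vertex -2.031 1.736 -2.716
vertex -1.4 1.3 -2.531
vertex -1.526 1.513 -3.28
endloop
endfacet
facet normal 0.028 0.938 -0.346
outer loop
vertex -2.031 1.736 -2.716
vertex -1.526 1.513 -3.28
vertex -2.303 1.487 -3.413
endloop
endfacet
facet normal -0.605 0.795 -0.048
outer loop
vertex -2.031 1.736 -2.716
vertex -2.303 1.487 -3.413
vertex -2.657 1.258 -2.747
endloop
endfacet
facet normal 0.433 -0.036 0.901
outer loop
vertex -1.4 1.3 -2.531
vertex -2.099 1.143 -2.201
vertex -1.637 0.553 -2.447
endloop
endfacet
facet normal -0.705 -0.073 0.705
outer loop
vertex -2.099 1.143 -2.201
vertex -2.657 1.258 -2.747
vertex -2.414 0.527 -2.58
endloop
endfacet
facet normal -0.889 0.238 -0.391
outer loop
vertex -2.657 1.258 -2.747
vertex -2.303 1.487 -3.413
vertex -2.54 0.74 -3.329
endloop
endfacet
facet normal 0.134 0.469 -0.873
outer loop
vertex -2.303 1.487 -3.413
vertex -1.526 1.513 -3.28
vertex -1.841 0.897 -3.659
endloop
endfacet
facet normal 0.951 0.299 -0.075
outer loop
vertex -1.526 1.513 -3.28
vertex -1.4 1.3 -2.531
vertex -1.283 0.782 -3.113
endloop
endfacet
facet normal -0.028 -0.938 0.346
outer loop
vertex -1.909 0.304 -3.144
vertex -1.637 0.553 -2.447
vertex -2.414 0.527 -2.58
endloop
endfacet
facet normal -0.533 -0.833 -0.147
outer loop
vertex -1.909 0.304 -3.144
vertex -2.414 0.527 -2.58
vertex -2.54 0.74 -3.329
endloop
endfacet
facet normal -0.213 -0.627 -0.750
outer loop
vertex -1.909 0.304 -3.144
vertex -2.54 0.74 -3.329
vertex -1.841 0.897 -3.659
endloop
endfacet
facet normal 0.491 -0.603 -0.629
outer loop
vertex -1.909 0.304 -3.144
vertex -1.841 0.897 -3.659
vertex -1.283 0.782 -3.113
endloop
endfacet
facet normal 0.605 -0.795 0.048
outer loop
vertex -1.909 0.304 -3.144
vertex -1.283 0.782 -3.113
vertex -1.637 0.553 -2.447
endloop
endfacet
facet normal -0.134 -0.469 0.873
outer loop
vertex -2.414 0.527 -2.58
vertex -1.637 0.553 -2.447
vertex -2.099 1.143 -2.201
endloop
endfacet
facet normal -0.951 -0.299 0.075
outer loop
vertex -2.54 0.74 -3.329
vertex -2.414 0.527 -2.58
vertex -2.657 1.258 -2.747
endloop
endfacet
facet normal -0.433 0.036 -0.901
outer loop
vertex -1.841 0.897 -3.659
vertex -2.54 0.74 -3.329
vertex -2.303 1.487 -3.413
endloop
endfacet
facet normal 0.705 0.073 -0.705
outer loop
vertex -1.283 0.782 -3.113
vertex -1.841 0.897 -3.659
vertex -1.526 1.513 -3.28
endloop
endfacet
facet normal 0.889 -0.238 0.391
outer loop
vertex -1.637 0.553 -2.447
vertex -1.283 0.782 -3.113
vertex -1.4 1.3 -2.531
endloop
endfacet
facet normal -0.593 -0.770 0.237
outer loop
vertex -1.468 1.188 2.824
vertex -2.379 1.955 3.038
vertex -2.023 1.046 0.971
endloop
endfacet
facet normal 0.753 -0.634 -0.177
outer loop
vertex -1.301 1.985 0.682
vertex -1.468 1.188 2.824
vertex -2.023 1.046 0.971
endloop
endfacet
facet normal -0.592 -0.771 0.237
outer loop
vertex -2.023 1.046 0.971
vertex -2.379 1.955 3.038
vertex -2.935 1.812 1.185
endloop
endfacet
facet normal -0.286 -0.074 -0.955
outer loop
vertex -2.935 1.812 1.185
vertex -1.301 1.985 0.682
vertex -2.023 1.046 0.971
endloop
endfacet
facet normal 0.286 0.074 0.955
outer loop
vertex -1.468 1.188 2.824
vertex -1.657 2.894 2.749
vertex -2.379 1.955 3.038
endloop
endfacet
facet normal 0.753 -0.634 -0.177
outer loop
vertex -0.745 2.128 2.535
vertex -1.468 1.188 2.824
vertex -1.301 1.985 0.682
endloop
endfacet
facet normal 0.286 0.074 0.955
outer loop
vertex -0.745 2.128 2.535
vertex -1.657 2.894 2.749
vertex -1.468 1.188 2.824
endloop
endfacet
facet normal -0.753 0.634 0.177
outer loop
vertex -2.379 1.955 3.038
vertex -1.657 2.894 2.749
vertex -2.935 1.812 1.185
endloop
endfacet
facet normal -0.286 -0.074 -0.955
outer loop
vertex -2.212 2.752 0.896
vertex -1.301 1.985 0.682
vertex -2.935 1.812 1.185
endloop
endfacet
facet normal -0.753 0.634 0.177
outer loop
vertex -2.935 1.812 1.185
vertex -1.657 2.894 2.749
vertex -2.212 2.752 0.896
endloop
endfacet
facet normal 0.592 0.770 -0.237
outer loop
vertex -2.212 2.752 0.896
vertex -0.745 2.128 2.535
vertex -1.301 1.985 0.682
endloop
endfacet
facet normal 0.592 0.771 -0.236
outer loop
vertex -1.657 2.894 2.749
vertex -0.745 2.128 2.535
vertex -2.212 2.752 0.896
endloop
endfacet

endsolid


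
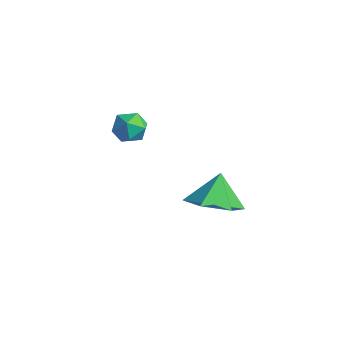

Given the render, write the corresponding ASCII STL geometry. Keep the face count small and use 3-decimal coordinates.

solid 
facet normal 0.314 -0.441 -0.841
outer loop
vertex 1.103 1.034 -1.155
vertex 0.165 1.027 -1.501
vertex 0.761 1.808 -1.688
endloop
endfacet
facet normal 0.546 0.625 0.558
outer loop
vertex 1.103 1.034 -1.155
vertex 0.761 1.808 -1.688
vertex -0.225 1.573 -0.459
endloop
endfacet
facet normal 0.314 -0.441 -0.841
outer loop
vertex 0.761 1.808 -1.688
vertex 0.165 1.027 -1.501
vertex -0.177 1.801 -2.035
endloop
endfacet
facet normal -0.060 0.988 0.141
outer loop
vertex 0.761 1.808 -1.688
vertex -0.177 1.801 -2.035
vertex -0.225 1.573 -0.459
endloop
endfacet
facet normal 0.315 -0.441 -0.841
outer loop
vertex -0.177 1.801 -2.035
vertex 0.165 1.027 -1.501
vertex -0.773 1.019 -1.848
endloop
endfacet
facet normal -0.786 0.615 0.065
outer loop
vertex -0.177 1.801 -2.035
vertex -0.773 1.019 -1.848
vertex -0.225 1.573 -0.459
endloop
endfacet
facet normal 0.315 -0.440 -0.841
outer loop
vertex -0.773 1.019 -1.848
vertex 0.165 1.027 -1.501
vertex -0.431 0.246 -1.315
endloop
endfacet
facet normal -0.906 -0.121 0.406
outer loop
vertex -0.773 1.019 -1.848
vertex -0.431 0.246 -1.315
vertex -0.225 1.573 -0.459
endloop
endfacet
facet normal 0.314 -0.440 -0.841
outer loop
vertex -0.431 0.246 -1.315
vertex 0.165 1.027 -1.501
vertex 0.507 0.253 -0.968
endloop
endfacet
facet normal -0.301 -0.484 0.822
outer loop
vertex -0.431 0.246 -1.315
vertex 0.507 0.253 -0.968
vertex -0.225 1.573 -0.459
endloop
endfacet
facet normal 0.314 -0.441 -0.841
outer loop
vertex 0.507 0.253 -0.968
vertex 0.165 1.027 -1.501
vertex 1.103 1.034 -1.155
endloop
endfacet
facet normal 0.426 -0.110 0.898
outer loop
vertex 0.507 0.253 -0.968
vertex 1.103 1.034 -1.155
vertex -0.225 1.573 -0.459
endloop
endfacet
facet normal -0.967 -0.067 0.245
outer loop
vertex -4.219 0.789 0.207
vertex -4.258 0.186 -0.111
vertex -4.092 0.213 0.552
endloop
endfacet
facet normal -0.607 0.306 0.734
outer loop
vertex -4.219 0.789 0.207
vertex -4.092 0.213 0.552
vertex -3.698 0.762 0.649
endloop
endfacet
facet normal -0.301 0.862 0.408
outer loop
vertex -4.219 0.789 0.207
vertex -3.698 0.762 0.649
vertex -3.619 1.075 0.046
endloop
endfacet
facet normal -0.474 0.833 -0.285
outer loop
vertex -4.219 0.789 0.207
vertex -3.619 1.075 0.046
vertex -3.965 0.718 -0.423
endloop
endfacet
facet normal -0.885 0.261 -0.386
outer loop
vertex -4.219 0.789 0.207
vertex -3.965 0.718 -0.423
vertex -4.258 0.186 -0.111
endloop
endfacet
facet normal -0.086 -0.113 0.990
outer loop
vertex -3.698 0.762 0.649
vertex -4.092 0.213 0.552
vertex -3.415 0.142 0.603
endloop
endfacet
facet normal -0.673 -0.713 0.197
outer loop
vertex -4.092 0.213 0.552
vertex -4.258 0.186 -0.111
vertex -3.761 -0.215 0.134
endloop
endfacet
facet normal -0.539 -0.185 -0.822
outer loop
vertex -4.258 0.186 -0.111
vertex -3.965 0.718 -0.423
vertex -3.682 0.098 -0.469
endloop
endfacet
facet normal 0.127 0.742 -0.659
outer loop
vertex -3.965 0.718 -0.423
vertex -3.619 1.075 0.046
vertex -3.288 0.647 -0.372
endloop
endfacet
facet normal 0.408 0.788 0.462
outer loop
vertex -3.619 1.075 0.046
vertex -3.698 0.762 0.649
vertex -3.122 0.674 0.291
endloop
endfacet
facet normal 0.474 -0.833 0.285
outer loop
vertex -3.161 0.071 -0.027
vertex -3.415 0.142 0.603
vertex -3.761 -0.215 0.134
endloop
endfacet
facet normal 0.301 -0.862 -0.408
outer loop
vertex -3.161 0.071 -0.027
vertex -3.761 -0.215 0.134
vertex -3.682 0.098 -0.469
endloop
endfacet
facet normal 0.607 -0.306 -0.734
outer loop
vertex -3.161 0.071 -0.027
vertex -3.682 0.098 -0.469
vertex -3.288 0.647 -0.372
endloop
endfacet
facet normal 0.967 0.067 -0.245
outer loop
vertex -3.161 0.071 -0.027
vertex -3.288 0.647 -0.372
vertex -3.122 0.674 0.291
endloop
endfacet
facet normal 0.885 -0.261 0.386
outer loop
vertex -3.161 0.071 -0.027
vertex -3.122 0.674 0.291
vertex -3.415 0.142 0.603
endloop
endfacet
facet normal -0.127 -0.742 0.659
outer loop
vertex -3.761 -0.215 0.134
vertex -3.415 0.142 0.603
vertex -4.092 0.213 0.552
endloop
endfacet
facet normal -0.408 -0.788 -0.462
outer loop
vertex -3.682 0.098 -0.469
vertex -3.761 -0.215 0.134
vertex -4.258 0.186 -0.111
endloop
endfacet
facet normal 0.086 0.113 -0.990
outer loop
vertex -3.288 0.647 -0.372
vertex -3.682 0.098 -0.469
vertex -3.965 0.718 -0.423
endloop
endfacet
facet normal 0.673 0.713 -0.197
outer loop
vertex -3.122 0.674 0.291
vertex -3.288 0.647 -0.372
vertex -3.619 1.075 0.046
endloop
endfacet
facet normal 0.539 0.185 0.822
outer loop
vertex -3.415 0.142 0.603
vertex -3.122 0.674 0.291
vertex -3.698 0.762 0.649
endloop
endfacet

endsolid


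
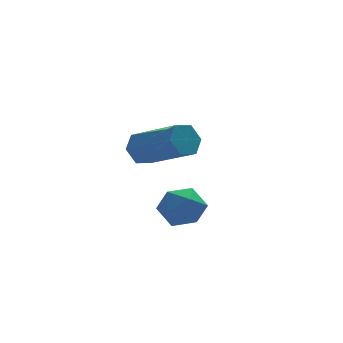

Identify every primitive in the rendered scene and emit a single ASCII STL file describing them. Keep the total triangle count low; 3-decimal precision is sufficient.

solid 
facet normal -0.484 0.741 -0.465
outer loop
vertex -3.801 0.347 -2.096
vertex -4.103 -0.094 -2.484
vertex -4.379 0.085 -1.912
endloop
endfacet
facet normal 0.022 0.542 0.840
outer loop
vertex -3.801 0.347 -2.096
vertex -4.379 0.085 -1.912
vertex -2.815 -1.166 -1.147
endloop
endfacet
facet normal 0.023 0.542 0.840
outer loop
vertex -2.815 -1.166 -1.147
vertex -4.379 0.085 -1.912
vertex -3.393 -1.427 -0.963
endloop
endfacet
facet normal 0.483 -0.742 0.465
outer loop
vertex -2.815 -1.166 -1.147
vertex -3.393 -1.427 -0.963
vertex -3.117 -1.606 -1.536
endloop
endfacet
facet normal -0.483 0.742 -0.465
outer loop
vertex -4.379 0.085 -1.912
vertex -4.103 -0.094 -2.484
vertex -4.681 -0.355 -2.3
endloop
endfacet
facet normal -0.746 -0.071 0.662
outer loop
vertex -4.379 0.085 -1.912
vertex -4.681 -0.355 -2.3
vertex -3.393 -1.427 -0.963
endloop
endfacet
facet normal -0.747 -0.073 0.661
outer loop
vertex -3.393 -1.427 -0.963
vertex -4.681 -0.355 -2.3
vertex -3.694 -1.868 -1.352
endloop
endfacet
facet normal 0.485 -0.741 0.465
outer loop
vertex -3.393 -1.427 -0.963
vertex -3.694 -1.868 -1.352
vertex -3.117 -1.606 -1.536
endloop
endfacet
facet normal -0.483 0.742 -0.465
outer loop
vertex -4.681 -0.355 -2.3
vertex -4.103 -0.094 -2.484
vertex -4.405 -0.534 -2.873
endloop
endfacet
facet normal -0.769 -0.614 -0.179
outer loop
vertex -4.681 -0.355 -2.3
vertex -4.405 -0.534 -2.873
vertex -3.694 -1.868 -1.352
endloop
endfacet
facet normal -0.770 -0.613 -0.178
outer loop
vertex -3.694 -1.868 -1.352
vertex -4.405 -0.534 -2.873
vertex -3.419 -2.047 -1.924
endloop
endfacet
facet normal 0.485 -0.741 0.465
outer loop
vertex -3.694 -1.868 -1.352
vertex -3.419 -2.047 -1.924
vertex -3.117 -1.606 -1.536
endloop
endfacet
facet normal -0.483 0.742 -0.465
outer loop
vertex -4.405 -0.534 -2.873
vertex -4.103 -0.094 -2.484
vertex -3.827 -0.273 -3.057
endloop
endfacet
facet normal -0.023 -0.542 -0.840
outer loop
vertex -4.405 -0.534 -2.873
vertex -3.827 -0.273 -3.057
vertex -3.419 -2.047 -1.924
endloop
endfacet
facet normal -0.022 -0.542 -0.840
outer loop
vertex -3.419 -2.047 -1.924
vertex -3.827 -0.273 -3.057
vertex -2.841 -1.785 -2.108
endloop
endfacet
facet normal 0.484 -0.741 0.465
outer loop
vertex -3.419 -2.047 -1.924
vertex -2.841 -1.785 -2.108
vertex -3.117 -1.606 -1.536
endloop
endfacet
facet normal -0.485 0.741 -0.465
outer loop
vertex -3.827 -0.273 -3.057
vertex -4.103 -0.094 -2.484
vertex -3.526 0.168 -2.668
endloop
endfacet
facet normal 0.747 0.073 -0.661
outer loop
vertex -3.827 -0.273 -3.057
vertex -3.526 0.168 -2.668
vertex -2.841 -1.785 -2.108
endloop
endfacet
facet normal 0.746 0.072 -0.662
outer loop
vertex -2.841 -1.785 -2.108
vertex -3.526 0.168 -2.668
vertex -2.539 -1.345 -1.72
endloop
endfacet
facet normal 0.483 -0.742 0.465
outer loop
vertex -2.841 -1.785 -2.108
vertex -2.539 -1.345 -1.72
vertex -3.117 -1.606 -1.536
endloop
endfacet
facet normal -0.485 0.741 -0.465
outer loop
vertex -3.526 0.168 -2.668
vertex -4.103 -0.094 -2.484
vertex -3.801 0.347 -2.096
endloop
endfacet
facet normal 0.769 0.613 0.178
outer loop
vertex -3.526 0.168 -2.668
vertex -3.801 0.347 -2.096
vertex -2.539 -1.345 -1.72
endloop
endfacet
facet normal 0.769 0.613 0.179
outer loop
vertex -2.539 -1.345 -1.72
vertex -3.801 0.347 -2.096
vertex -2.815 -1.166 -1.147
endloop
endfacet
facet normal 0.483 -0.742 0.465
outer loop
vertex -2.539 -1.345 -1.72
vertex -2.815 -1.166 -1.147
vertex -3.117 -1.606 -1.536
endloop
endfacet
facet normal -0.661 0.632 0.404
outer loop
vertex -4.683 -3.703 -3.261
vertex -4.394 -3.872 -2.524
vertex -4.076 -3.264 -2.954
endloop
endfacet
facet normal -0.479 0.840 -0.254
outer loop
vertex -4.683 -3.703 -3.261
vertex -4.076 -3.264 -2.954
vertex -4.06 -3.49 -3.732
endloop
endfacet
facet normal -0.639 0.309 -0.705
outer loop
vertex -4.683 -3.703 -3.261
vertex -4.06 -3.49 -3.732
vertex -4.368 -4.237 -3.781
endloop
endfacet
facet normal -0.918 -0.224 -0.326
outer loop
vertex -4.683 -3.703 -3.261
vertex -4.368 -4.237 -3.781
vertex -4.575 -4.473 -3.035
endloop
endfacet
facet normal -0.933 -0.025 0.360
outer loop
vertex -4.683 -3.703 -3.261
vertex -4.575 -4.473 -3.035
vertex -4.394 -3.872 -2.524
endloop
endfacet
facet normal 0.228 0.936 -0.267
outer loop
vertex -4.06 -3.49 -3.732
vertex -4.076 -3.264 -2.954
vertex -3.385 -3.527 -3.285
endloop
endfacet
facet normal -0.066 0.599 0.798
outer loop
vertex -4.076 -3.264 -2.954
vertex -4.394 -3.872 -2.524
vertex -3.592 -3.763 -2.539
endloop
endfacet
facet normal -0.506 -0.465 0.726
outer loop
vertex -4.394 -3.872 -2.524
vertex -4.575 -4.473 -3.035
vertex -3.9 -4.51 -2.588
endloop
endfacet
facet normal -0.483 -0.787 -0.383
outer loop
vertex -4.575 -4.473 -3.035
vertex -4.368 -4.237 -3.781
vertex -3.884 -4.736 -3.366
endloop
endfacet
facet normal -0.029 0.077 -0.997
outer loop
vertex -4.368 -4.237 -3.781
vertex -4.06 -3.49 -3.732
vertex -3.566 -4.128 -3.796
endloop
endfacet
facet normal 0.918 0.224 0.326
outer loop
vertex -3.277 -4.297 -3.059
vertex -3.385 -3.527 -3.285
vertex -3.592 -3.763 -2.539
endloop
endfacet
facet normal 0.639 -0.309 0.705
outer loop
vertex -3.277 -4.297 -3.059
vertex -3.592 -3.763 -2.539
vertex -3.9 -4.51 -2.588
endloop
endfacet
facet normal 0.479 -0.840 0.254
outer loop
vertex -3.277 -4.297 -3.059
vertex -3.9 -4.51 -2.588
vertex -3.884 -4.736 -3.366
endloop
endfacet
facet normal 0.661 -0.632 -0.404
outer loop
vertex -3.277 -4.297 -3.059
vertex -3.884 -4.736 -3.366
vertex -3.566 -4.128 -3.796
endloop
endfacet
facet normal 0.933 0.025 -0.360
outer loop
vertex -3.277 -4.297 -3.059
vertex -3.566 -4.128 -3.796
vertex -3.385 -3.527 -3.285
endloop
endfacet
facet normal 0.483 0.787 0.383
outer loop
vertex -3.592 -3.763 -2.539
vertex -3.385 -3.527 -3.285
vertex -4.076 -3.264 -2.954
endloop
endfacet
facet normal 0.029 -0.077 0.997
outer loop
vertex -3.9 -4.51 -2.588
vertex -3.592 -3.763 -2.539
vertex -4.394 -3.872 -2.524
endloop
endfacet
facet normal -0.228 -0.936 0.267
outer loop
vertex -3.884 -4.736 -3.366
vertex -3.9 -4.51 -2.588
vertex -4.575 -4.473 -3.035
endloop
endfacet
facet normal 0.066 -0.599 -0.798
outer loop
vertex -3.566 -4.128 -3.796
vertex -3.884 -4.736 -3.366
vertex -4.368 -4.237 -3.781
endloop
endfacet
facet normal 0.506 0.465 -0.726
outer loop
vertex -3.385 -3.527 -3.285
vertex -3.566 -4.128 -3.796
vertex -4.06 -3.49 -3.732
endloop
endfacet

endsolid


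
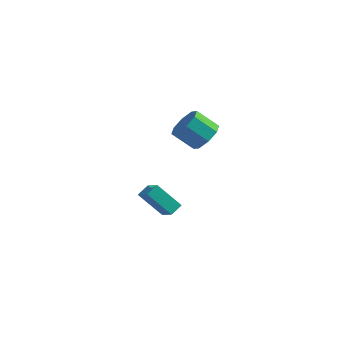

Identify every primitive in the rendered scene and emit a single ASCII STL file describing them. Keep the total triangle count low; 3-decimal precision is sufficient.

solid 
facet normal 0.733 0.195 -0.652
outer loop
vertex 0.696 1.767 3.405
vertex -0.032 1.972 2.648
vertex 0.473 2.555 3.39
endloop
endfacet
facet normal 0.624 0.191 0.757
outer loop
vertex 0.696 1.767 3.405
vertex 0.473 2.555 3.39
vertex -0.519 1.443 4.488
endloop
endfacet
facet normal 0.624 0.191 0.757
outer loop
vertex -0.519 1.443 4.488
vertex 0.473 2.555 3.39
vertex -0.742 2.231 4.473
endloop
endfacet
facet normal -0.732 -0.195 0.653
outer loop
vertex -0.519 1.443 4.488
vertex -0.742 2.231 4.473
vertex -1.248 1.648 3.732
endloop
endfacet
facet normal 0.733 0.195 -0.652
outer loop
vertex 0.473 2.555 3.39
vertex -0.032 1.972 2.648
vertex -0.046 3.001 2.94
endloop
endfacet
facet normal 0.248 0.816 0.522
outer loop
vertex 0.473 2.555 3.39
vertex -0.046 3.001 2.94
vertex -0.742 2.231 4.473
endloop
endfacet
facet normal 0.250 0.815 0.523
outer loop
vertex -0.742 2.231 4.473
vertex -0.046 3.001 2.94
vertex -1.261 2.678 4.024
endloop
endfacet
facet normal -0.732 -0.194 0.653
outer loop
vertex -0.742 2.231 4.473
vertex -1.261 2.678 4.024
vertex -1.248 1.648 3.732
endloop
endfacet
facet normal 0.732 0.195 -0.653
outer loop
vertex -0.046 3.001 2.94
vertex -0.032 1.972 2.648
vertex -0.557 2.844 2.32
endloop
endfacet
facet normal -0.273 0.962 -0.019
outer loop
vertex -0.046 3.001 2.94
vertex -0.557 2.844 2.32
vertex -1.261 2.678 4.024
endloop
endfacet
facet normal -0.272 0.962 -0.019
outer loop
vertex -1.261 2.678 4.024
vertex -0.557 2.844 2.32
vertex -1.773 2.521 3.403
endloop
endfacet
facet normal -0.732 -0.194 0.653
outer loop
vertex -1.261 2.678 4.024
vertex -1.773 2.521 3.403
vertex -1.248 1.648 3.732
endloop
endfacet
facet normal 0.732 0.195 -0.653
outer loop
vertex -0.557 2.844 2.32
vertex -0.032 1.972 2.648
vertex -0.761 2.177 1.892
endloop
endfacet
facet normal -0.633 0.546 -0.549
outer loop
vertex -0.557 2.844 2.32
vertex -0.761 2.177 1.892
vertex -1.773 2.521 3.403
endloop
endfacet
facet normal -0.634 0.544 -0.549
outer loop
vertex -1.773 2.521 3.403
vertex -0.761 2.177 1.892
vertex -1.976 1.853 2.975
endloop
endfacet
facet normal -0.733 -0.195 0.652
outer loop
vertex -1.773 2.521 3.403
vertex -1.976 1.853 2.975
vertex -1.248 1.648 3.732
endloop
endfacet
facet normal 0.732 0.195 -0.653
outer loop
vertex -0.761 2.177 1.892
vertex -0.032 1.972 2.648
vertex -0.538 1.389 1.907
endloop
endfacet
facet normal -0.624 -0.191 -0.757
outer loop
vertex -0.761 2.177 1.892
vertex -0.538 1.389 1.907
vertex -1.976 1.853 2.975
endloop
endfacet
facet normal -0.624 -0.191 -0.757
outer loop
vertex -1.976 1.853 2.975
vertex -0.538 1.389 1.907
vertex -1.753 1.065 2.99
endloop
endfacet
facet normal -0.733 -0.195 0.652
outer loop
vertex -1.976 1.853 2.975
vertex -1.753 1.065 2.99
vertex -1.248 1.648 3.732
endloop
endfacet
facet normal 0.732 0.194 -0.653
outer loop
vertex -0.538 1.389 1.907
vertex -0.032 1.972 2.648
vertex -0.019 0.942 2.356
endloop
endfacet
facet normal -0.249 -0.815 -0.523
outer loop
vertex -0.538 1.389 1.907
vertex -0.019 0.942 2.356
vertex -1.753 1.065 2.99
endloop
endfacet
facet normal -0.249 -0.816 -0.522
outer loop
vertex -1.753 1.065 2.99
vertex -0.019 0.942 2.356
vertex -1.234 0.619 3.44
endloop
endfacet
facet normal -0.733 -0.195 0.652
outer loop
vertex -1.753 1.065 2.99
vertex -1.234 0.619 3.44
vertex -1.248 1.648 3.732
endloop
endfacet
facet normal 0.732 0.194 -0.653
outer loop
vertex -0.019 0.942 2.356
vertex -0.032 1.972 2.648
vertex 0.493 1.099 2.977
endloop
endfacet
facet normal 0.272 -0.962 0.019
outer loop
vertex -0.019 0.942 2.356
vertex 0.493 1.099 2.977
vertex -1.234 0.619 3.44
endloop
endfacet
facet normal 0.272 -0.962 0.019
outer loop
vertex -1.234 0.619 3.44
vertex 0.493 1.099 2.977
vertex -0.723 0.776 4.06
endloop
endfacet
facet normal -0.732 -0.195 0.653
outer loop
vertex -1.234 0.619 3.44
vertex -0.723 0.776 4.06
vertex -1.248 1.648 3.732
endloop
endfacet
facet normal 0.733 0.195 -0.652
outer loop
vertex 0.493 1.099 2.977
vertex -0.032 1.972 2.648
vertex 0.696 1.767 3.405
endloop
endfacet
facet normal 0.634 -0.545 0.549
outer loop
vertex 0.493 1.099 2.977
vertex 0.696 1.767 3.405
vertex -0.723 0.776 4.06
endloop
endfacet
facet normal 0.634 -0.546 0.548
outer loop
vertex -0.723 0.776 4.06
vertex 0.696 1.767 3.405
vertex -0.519 1.443 4.488
endloop
endfacet
facet normal -0.732 -0.195 0.653
outer loop
vertex -0.723 0.776 4.06
vertex -0.519 1.443 4.488
vertex -1.248 1.648 3.732
endloop
endfacet
facet normal -0.687 -0.123 0.717
outer loop
vertex -3.423 1.34 -2.745
vertex -3.16 2.11 -2.361
vertex -4.368 2.054 -3.528
endloop
endfacet
facet normal -0.293 -0.856 -0.427
outer loop
vertex -2.94 2.31 -5.019
vertex -3.423 1.34 -2.745
vertex -4.368 2.054 -3.528
endloop
endfacet
facet normal -0.687 -0.123 0.717
outer loop
vertex -4.368 2.054 -3.528
vertex -3.16 2.11 -2.361
vertex -4.105 2.824 -3.144
endloop
endfacet
facet normal -0.666 0.502 -0.551
outer loop
vertex -4.105 2.824 -3.144
vertex -2.94 2.31 -5.019
vertex -4.368 2.054 -3.528
endloop
endfacet
facet normal 0.666 -0.502 0.551
outer loop
vertex -3.423 1.34 -2.745
vertex -1.732 2.366 -3.852
vertex -3.16 2.11 -2.361
endloop
endfacet
facet normal -0.293 -0.856 -0.427
outer loop
vertex -1.995 1.596 -4.236
vertex -3.423 1.34 -2.745
vertex -2.94 2.31 -5.019
endloop
endfacet
facet normal 0.666 -0.502 0.551
outer loop
vertex -1.995 1.596 -4.236
vertex -1.732 2.366 -3.852
vertex -3.423 1.34 -2.745
endloop
endfacet
facet normal 0.293 0.856 0.427
outer loop
vertex -3.16 2.11 -2.361
vertex -1.732 2.366 -3.852
vertex -4.105 2.824 -3.144
endloop
endfacet
facet normal -0.666 0.502 -0.551
outer loop
vertex -2.677 3.08 -4.635
vertex -2.94 2.31 -5.019
vertex -4.105 2.824 -3.144
endloop
endfacet
facet normal 0.293 0.856 0.427
outer loop
vertex -4.105 2.824 -3.144
vertex -1.732 2.366 -3.852
vertex -2.677 3.08 -4.635
endloop
endfacet
facet normal 0.687 0.123 -0.717
outer loop
vertex -2.677 3.08 -4.635
vertex -1.995 1.596 -4.236
vertex -2.94 2.31 -5.019
endloop
endfacet
facet normal 0.687 0.123 -0.717
outer loop
vertex -1.732 2.366 -3.852
vertex -1.995 1.596 -4.236
vertex -2.677 3.08 -4.635
endloop
endfacet

endsolid


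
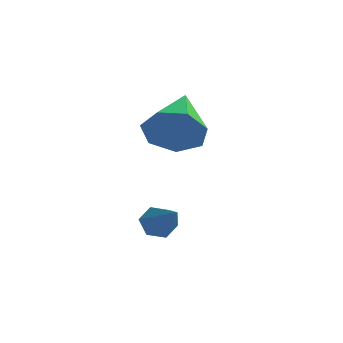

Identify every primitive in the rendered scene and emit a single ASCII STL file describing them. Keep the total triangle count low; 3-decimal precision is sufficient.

solid 
facet normal -0.778 0.089 -0.622
outer loop
vertex 0.344 -2.456 -2.075
vertex 0.018 -2.486 -1.672
vertex 0.196 -2.023 -1.828
endloop
endfacet
facet normal 0.770 0.494 -0.405
outer loop
vertex 0.344 -2.456 -2.075
vertex 0.196 -2.023 -1.828
vertex 1.122 -2.614 -0.788
endloop
endfacet
facet normal -0.778 0.090 -0.621
outer loop
vertex 0.196 -2.023 -1.828
vertex 0.018 -2.486 -1.672
vertex -0.13 -2.053 -1.424
endloop
endfacet
facet normal 0.268 0.920 0.285
outer loop
vertex 0.196 -2.023 -1.828
vertex -0.13 -2.053 -1.424
vertex 1.122 -2.614 -0.788
endloop
endfacet
facet normal -0.777 0.091 -0.622
outer loop
vertex -0.13 -2.053 -1.424
vertex 0.018 -2.486 -1.672
vertex -0.309 -2.516 -1.268
endloop
endfacet
facet normal -0.267 0.399 0.877
outer loop
vertex -0.13 -2.053 -1.424
vertex -0.309 -2.516 -1.268
vertex 1.122 -2.614 -0.788
endloop
endfacet
facet normal -0.777 0.089 -0.623
outer loop
vertex -0.309 -2.516 -1.268
vertex 0.018 -2.486 -1.672
vertex -0.161 -2.949 -1.515
endloop
endfacet
facet normal -0.300 -0.548 0.781
outer loop
vertex -0.309 -2.516 -1.268
vertex -0.161 -2.949 -1.515
vertex 1.122 -2.614 -0.788
endloop
endfacet
facet normal -0.777 0.089 -0.623
outer loop
vertex -0.161 -2.949 -1.515
vertex 0.018 -2.486 -1.672
vertex 0.166 -2.919 -1.919
endloop
endfacet
facet normal 0.203 -0.975 0.092
outer loop
vertex -0.161 -2.949 -1.515
vertex 0.166 -2.919 -1.919
vertex 1.122 -2.614 -0.788
endloop
endfacet
facet normal -0.778 0.089 -0.622
outer loop
vertex 0.166 -2.919 -1.919
vertex 0.018 -2.486 -1.672
vertex 0.344 -2.456 -2.075
endloop
endfacet
facet normal 0.738 -0.452 -0.501
outer loop
vertex 0.166 -2.919 -1.919
vertex 0.344 -2.456 -2.075
vertex 1.122 -2.614 -0.788
endloop
endfacet
facet normal 0.712 -0.633 -0.303
outer loop
vertex -1.382 -0.743 1.197
vertex -1.827 -0.868 0.413
vertex -1.191 -0.248 0.611
endloop
endfacet
facet normal 0.322 0.669 0.670
outer loop
vertex -1.382 -0.743 1.197
vertex -1.191 -0.248 0.611
vertex -3.173 0.328 0.987
endloop
endfacet
facet normal 0.712 -0.633 -0.304
outer loop
vertex -1.191 -0.248 0.611
vertex -1.827 -0.868 0.413
vertex -1.48 -0.221 -0.123
endloop
endfacet
facet normal 0.266 0.961 -0.069
outer loop
vertex -1.191 -0.248 0.611
vertex -1.48 -0.221 -0.123
vertex -3.173 0.328 0.987
endloop
endfacet
facet normal 0.712 -0.633 -0.303
outer loop
vertex -1.48 -0.221 -0.123
vertex -1.827 -0.868 0.413
vertex -2.03 -0.681 -0.454
endloop
endfacet
facet normal -0.202 0.720 -0.664
outer loop
vertex -1.48 -0.221 -0.123
vertex -2.03 -0.681 -0.454
vertex -3.173 0.328 0.987
endloop
endfacet
facet normal 0.712 -0.633 -0.303
outer loop
vertex -2.03 -0.681 -0.454
vertex -1.827 -0.868 0.413
vertex -2.427 -1.282 -0.131
endloop
endfacet
facet normal -0.733 0.125 -0.669
outer loop
vertex -2.03 -0.681 -0.454
vertex -2.427 -1.282 -0.131
vertex -3.173 0.328 0.987
endloop
endfacet
facet normal 0.712 -0.633 -0.303
outer loop
vertex -2.427 -1.282 -0.131
vertex -1.827 -0.868 0.413
vertex -2.373 -1.572 0.601
endloop
endfacet
facet normal -0.924 -0.373 -0.080
outer loop
vertex -2.427 -1.282 -0.131
vertex -2.373 -1.572 0.601
vertex -3.173 0.328 0.987
endloop
endfacet
facet normal 0.712 -0.633 -0.304
outer loop
vertex -2.373 -1.572 0.601
vertex -1.827 -0.868 0.413
vertex -1.907 -1.332 1.192
endloop
endfacet
facet normal -0.633 -0.401 0.662
outer loop
vertex -2.373 -1.572 0.601
vertex -1.907 -1.332 1.192
vertex -3.173 0.328 0.987
endloop
endfacet
facet normal 0.713 -0.633 -0.304
outer loop
vertex -1.907 -1.332 1.192
vertex -1.827 -0.868 0.413
vertex -1.382 -0.743 1.197
endloop
endfacet
facet normal -0.079 0.062 0.995
outer loop
vertex -1.907 -1.332 1.192
vertex -1.382 -0.743 1.197
vertex -3.173 0.328 0.987
endloop
endfacet

endsolid


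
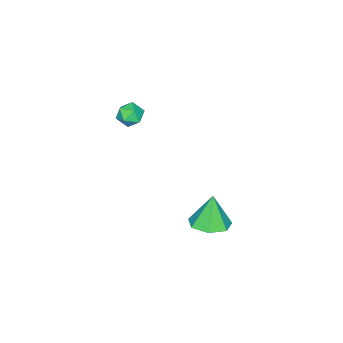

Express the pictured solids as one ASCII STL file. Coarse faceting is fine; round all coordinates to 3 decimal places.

solid 
facet normal 0.241 0.074 -0.968
outer loop
vertex 2.46 2.035 -3.551
vertex 1.539 1.497 -3.821
vertex 1.69 2.58 -3.701
endloop
endfacet
facet normal 0.360 0.683 0.635
outer loop
vertex 2.46 2.035 -3.551
vertex 1.69 2.58 -3.701
vertex 1.101 1.363 -2.059
endloop
endfacet
facet normal 0.240 0.074 -0.968
outer loop
vertex 1.69 2.58 -3.701
vertex 1.539 1.497 -3.821
vertex 0.807 2.309 -3.941
endloop
endfacet
facet normal -0.373 0.804 0.463
outer loop
vertex 1.69 2.58 -3.701
vertex 0.807 2.309 -3.941
vertex 1.101 1.363 -2.059
endloop
endfacet
facet normal 0.241 0.074 -0.968
outer loop
vertex 0.807 2.309 -3.941
vertex 1.539 1.497 -3.821
vertex 0.475 1.427 -4.091
endloop
endfacet
facet normal -0.911 0.294 0.290
outer loop
vertex 0.807 2.309 -3.941
vertex 0.475 1.427 -4.091
vertex 1.101 1.363 -2.059
endloop
endfacet
facet normal 0.241 0.073 -0.968
outer loop
vertex 0.475 1.427 -4.091
vertex 1.539 1.497 -3.821
vertex 0.944 0.597 -4.037
endloop
endfacet
facet normal -0.850 -0.464 0.247
outer loop
vertex 0.475 1.427 -4.091
vertex 0.944 0.597 -4.037
vertex 1.101 1.363 -2.059
endloop
endfacet
facet normal 0.241 0.073 -0.968
outer loop
vertex 0.944 0.597 -4.037
vertex 1.539 1.497 -3.821
vertex 1.861 0.445 -3.82
endloop
endfacet
facet normal -0.236 -0.900 0.367
outer loop
vertex 0.944 0.597 -4.037
vertex 1.861 0.445 -3.82
vertex 1.101 1.363 -2.059
endloop
endfacet
facet normal 0.241 0.073 -0.968
outer loop
vertex 1.861 0.445 -3.82
vertex 1.539 1.497 -3.821
vertex 2.536 1.085 -3.604
endloop
endfacet
facet normal 0.469 -0.684 0.559
outer loop
vertex 1.861 0.445 -3.82
vertex 2.536 1.085 -3.604
vertex 1.101 1.363 -2.059
endloop
endfacet
facet normal 0.241 0.073 -0.968
outer loop
vertex 2.536 1.085 -3.604
vertex 1.539 1.497 -3.821
vertex 2.46 2.035 -3.551
endloop
endfacet
facet normal 0.734 0.021 0.678
outer loop
vertex 2.536 1.085 -3.604
vertex 2.46 2.035 -3.551
vertex 1.101 1.363 -2.059
endloop
endfacet
facet normal 0.078 -0.063 0.995
outer loop
vertex 2.76 -2.058 3.966
vertex 2.21 -2.578 3.976
vertex 2.932 -2.793 3.906
endloop
endfacet
facet normal 0.705 0.108 0.701
outer loop
vertex 2.76 -2.058 3.966
vertex 2.932 -2.793 3.906
vertex 3.287 -2.284 3.471
endloop
endfacet
facet normal 0.618 0.712 0.333
outer loop
vertex 2.76 -2.058 3.966
vertex 3.287 -2.284 3.471
vertex 2.784 -1.755 3.273
endloop
endfacet
facet normal -0.063 0.915 0.398
outer loop
vertex 2.76 -2.058 3.966
vertex 2.784 -1.755 3.273
vertex 2.118 -1.936 3.584
endloop
endfacet
facet normal -0.398 0.436 0.807
outer loop
vertex 2.76 -2.058 3.966
vertex 2.118 -1.936 3.584
vertex 2.21 -2.578 3.976
endloop
endfacet
facet normal 0.881 -0.408 0.241
outer loop
vertex 3.287 -2.284 3.471
vertex 2.932 -2.793 3.906
vertex 3.062 -2.944 3.176
endloop
endfacet
facet normal -0.135 -0.685 0.716
outer loop
vertex 2.932 -2.793 3.906
vertex 2.21 -2.578 3.976
vertex 2.396 -3.125 3.487
endloop
endfacet
facet normal -0.902 0.123 0.413
outer loop
vertex 2.21 -2.578 3.976
vertex 2.118 -1.936 3.584
vertex 1.893 -2.596 3.289
endloop
endfacet
facet normal -0.361 0.898 -0.250
outer loop
vertex 2.118 -1.936 3.584
vertex 2.784 -1.755 3.273
vertex 2.248 -2.087 2.854
endloop
endfacet
facet normal 0.740 0.570 -0.356
outer loop
vertex 2.784 -1.755 3.273
vertex 3.287 -2.284 3.471
vertex 2.97 -2.302 2.784
endloop
endfacet
facet normal 0.063 -0.915 -0.398
outer loop
vertex 2.42 -2.822 2.794
vertex 3.062 -2.944 3.176
vertex 2.396 -3.125 3.487
endloop
endfacet
facet normal -0.618 -0.712 -0.333
outer loop
vertex 2.42 -2.822 2.794
vertex 2.396 -3.125 3.487
vertex 1.893 -2.596 3.289
endloop
endfacet
facet normal -0.705 -0.108 -0.701
outer loop
vertex 2.42 -2.822 2.794
vertex 1.893 -2.596 3.289
vertex 2.248 -2.087 2.854
endloop
endfacet
facet normal -0.078 0.063 -0.995
outer loop
vertex 2.42 -2.822 2.794
vertex 2.248 -2.087 2.854
vertex 2.97 -2.302 2.784
endloop
endfacet
facet normal 0.398 -0.436 -0.807
outer loop
vertex 2.42 -2.822 2.794
vertex 2.97 -2.302 2.784
vertex 3.062 -2.944 3.176
endloop
endfacet
facet normal 0.361 -0.898 0.250
outer loop
vertex 2.396 -3.125 3.487
vertex 3.062 -2.944 3.176
vertex 2.932 -2.793 3.906
endloop
endfacet
facet normal -0.740 -0.570 0.356
outer loop
vertex 1.893 -2.596 3.289
vertex 2.396 -3.125 3.487
vertex 2.21 -2.578 3.976
endloop
endfacet
facet normal -0.881 0.408 -0.241
outer loop
vertex 2.248 -2.087 2.854
vertex 1.893 -2.596 3.289
vertex 2.118 -1.936 3.584
endloop
endfacet
facet normal 0.135 0.685 -0.716
outer loop
vertex 2.97 -2.302 2.784
vertex 2.248 -2.087 2.854
vertex 2.784 -1.755 3.273
endloop
endfacet
facet normal 0.902 -0.123 -0.413
outer loop
vertex 3.062 -2.944 3.176
vertex 2.97 -2.302 2.784
vertex 3.287 -2.284 3.471
endloop
endfacet

endsolid


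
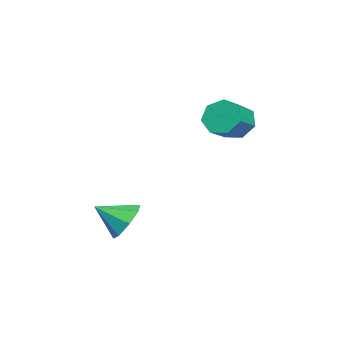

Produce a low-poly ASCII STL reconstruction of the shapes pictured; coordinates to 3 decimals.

solid 
facet normal -0.170 0.828 -0.534
outer loop
vertex 3.675 -0.193 -3.653
vertex 3.252 0.277 -2.79
vertex 4.234 0.208 -3.21
endloop
endfacet
facet normal 0.695 -0.665 -0.274
outer loop
vertex 3.675 -0.193 -3.653
vertex 4.234 0.208 -3.21
vertex 3.528 -1.057 -1.93
endloop
endfacet
facet normal -0.170 0.828 -0.534
outer loop
vertex 4.234 0.208 -3.21
vertex 3.252 0.277 -2.79
vertex 4.218 0.65 -2.52
endloop
endfacet
facet normal 0.929 -0.301 0.215
outer loop
vertex 4.234 0.208 -3.21
vertex 4.218 0.65 -2.52
vertex 3.528 -1.057 -1.93
endloop
endfacet
facet normal -0.170 0.828 -0.534
outer loop
vertex 4.218 0.65 -2.52
vertex 3.252 0.277 -2.79
vertex 3.636 0.873 -1.989
endloop
endfacet
facet normal 0.671 -0.015 0.741
outer loop
vertex 4.218 0.65 -2.52
vertex 3.636 0.873 -1.989
vertex 3.528 -1.057 -1.93
endloop
endfacet
facet normal -0.172 0.828 -0.534
outer loop
vertex 3.636 0.873 -1.989
vertex 3.252 0.277 -2.79
vertex 2.83 0.746 -1.926
endloop
endfacet
facet normal 0.074 0.026 0.997
outer loop
vertex 3.636 0.873 -1.989
vertex 2.83 0.746 -1.926
vertex 3.528 -1.057 -1.93
endloop
endfacet
facet normal -0.171 0.829 -0.533
outer loop
vertex 2.83 0.746 -1.926
vertex 3.252 0.277 -2.79
vertex 2.271 0.345 -2.37
endloop
endfacet
facet normal -0.516 -0.202 0.832
outer loop
vertex 2.83 0.746 -1.926
vertex 2.271 0.345 -2.37
vertex 3.528 -1.057 -1.93
endloop
endfacet
facet normal -0.171 0.828 -0.534
outer loop
vertex 2.271 0.345 -2.37
vertex 3.252 0.277 -2.79
vertex 2.287 -0.097 -3.06
endloop
endfacet
facet normal -0.750 -0.565 0.344
outer loop
vertex 2.271 0.345 -2.37
vertex 2.287 -0.097 -3.06
vertex 3.528 -1.057 -1.93
endloop
endfacet
facet normal -0.171 0.828 -0.535
outer loop
vertex 2.287 -0.097 -3.06
vertex 3.252 0.277 -2.79
vertex 2.868 -0.32 -3.591
endloop
endfacet
facet normal -0.493 -0.851 -0.182
outer loop
vertex 2.287 -0.097 -3.06
vertex 2.868 -0.32 -3.591
vertex 3.528 -1.057 -1.93
endloop
endfacet
facet normal -0.171 0.828 -0.535
outer loop
vertex 2.868 -0.32 -3.591
vertex 3.252 0.277 -2.79
vertex 3.675 -0.193 -3.653
endloop
endfacet
facet normal 0.107 -0.892 -0.438
outer loop
vertex 2.868 -0.32 -3.591
vertex 3.675 -0.193 -3.653
vertex 3.528 -1.057 -1.93
endloop
endfacet
facet normal -0.841 0.296 -0.453
outer loop
vertex -0.52 3.634 1.14
vertex -0.828 4.05 1.984
vertex -0.293 4.455 1.256
endloop
endfacet
facet normal 0.472 -0.006 -0.881
outer loop
vertex -0.52 3.634 1.14
vertex -0.293 4.455 1.256
vertex 0.615 3.234 1.751
endloop
endfacet
facet normal 0.472 -0.006 -0.881
outer loop
vertex 0.615 3.234 1.751
vertex -0.293 4.455 1.256
vertex 0.842 4.054 1.867
endloop
endfacet
facet normal 0.841 -0.297 0.452
outer loop
vertex 0.615 3.234 1.751
vertex 0.842 4.054 1.867
vertex 0.308 3.65 2.596
endloop
endfacet
facet normal -0.841 0.297 -0.453
outer loop
vertex -0.293 4.455 1.256
vertex -0.828 4.05 1.984
vertex -0.468 4.971 1.92
endloop
endfacet
facet normal 0.502 0.742 -0.445
outer loop
vertex -0.293 4.455 1.256
vertex -0.468 4.971 1.92
vertex 0.842 4.054 1.867
endloop
endfacet
facet normal 0.502 0.742 -0.445
outer loop
vertex 0.842 4.054 1.867
vertex -0.468 4.971 1.92
vertex 0.667 4.57 2.531
endloop
endfacet
facet normal 0.841 -0.296 0.452
outer loop
vertex 0.842 4.054 1.867
vertex 0.667 4.57 2.531
vertex 0.308 3.65 2.596
endloop
endfacet
facet normal -0.841 0.297 -0.452
outer loop
vertex -0.468 4.971 1.92
vertex -0.828 4.05 1.984
vertex -0.914 4.793 2.633
endloop
endfacet
facet normal 0.153 0.932 0.328
outer loop
vertex -0.468 4.971 1.92
vertex -0.914 4.793 2.633
vertex 0.667 4.57 2.531
endloop
endfacet
facet normal 0.153 0.933 0.327
outer loop
vertex 0.667 4.57 2.531
vertex -0.914 4.793 2.633
vertex 0.221 4.393 3.244
endloop
endfacet
facet normal 0.841 -0.296 0.453
outer loop
vertex 0.667 4.57 2.531
vertex 0.221 4.393 3.244
vertex 0.308 3.65 2.596
endloop
endfacet
facet normal -0.841 0.298 -0.452
outer loop
vertex -0.914 4.793 2.633
vertex -0.828 4.05 1.984
vertex -1.295 4.057 2.857
endloop
endfacet
facet normal -0.311 0.420 0.852
outer loop
vertex -0.914 4.793 2.633
vertex -1.295 4.057 2.857
vertex 0.221 4.393 3.244
endloop
endfacet
facet normal -0.311 0.420 0.853
outer loop
vertex 0.221 4.393 3.244
vertex -1.295 4.057 2.857
vertex -0.16 3.656 3.468
endloop
endfacet
facet normal 0.841 -0.297 0.453
outer loop
vertex 0.221 4.393 3.244
vertex -0.16 3.656 3.468
vertex 0.308 3.65 2.596
endloop
endfacet
facet normal -0.841 0.297 -0.452
outer loop
vertex -1.295 4.057 2.857
vertex -0.828 4.05 1.984
vertex -1.324 3.315 2.424
endloop
endfacet
facet normal -0.540 -0.408 0.736
outer loop
vertex -1.295 4.057 2.857
vertex -1.324 3.315 2.424
vertex -0.16 3.656 3.468
endloop
endfacet
facet normal -0.540 -0.408 0.736
outer loop
vertex -0.16 3.656 3.468
vertex -1.324 3.315 2.424
vertex -0.189 2.914 3.035
endloop
endfacet
facet normal 0.840 -0.297 0.453
outer loop
vertex -0.16 3.656 3.468
vertex -0.189 2.914 3.035
vertex 0.308 3.65 2.596
endloop
endfacet
facet normal -0.841 0.296 -0.453
outer loop
vertex -1.324 3.315 2.424
vertex -0.828 4.05 1.984
vertex -0.979 3.127 1.66
endloop
endfacet
facet normal -0.363 -0.929 0.065
outer loop
vertex -1.324 3.315 2.424
vertex -0.979 3.127 1.66
vertex -0.189 2.914 3.035
endloop
endfacet
facet normal -0.362 -0.930 0.064
outer loop
vertex -0.189 2.914 3.035
vertex -0.979 3.127 1.66
vertex 0.156 2.727 2.271
endloop
endfacet
facet normal 0.841 -0.298 0.452
outer loop
vertex -0.189 2.914 3.035
vertex 0.156 2.727 2.271
vertex 0.308 3.65 2.596
endloop
endfacet
facet normal -0.841 0.297 -0.453
outer loop
vertex -0.979 3.127 1.66
vertex -0.828 4.05 1.984
vertex -0.52 3.634 1.14
endloop
endfacet
facet normal 0.088 -0.751 -0.655
outer loop
vertex -0.979 3.127 1.66
vertex -0.52 3.634 1.14
vertex 0.156 2.727 2.271
endloop
endfacet
facet normal 0.088 -0.751 -0.655
outer loop
vertex 0.156 2.727 2.271
vertex -0.52 3.634 1.14
vertex 0.615 3.234 1.751
endloop
endfacet
facet normal 0.841 -0.298 0.452
outer loop
vertex 0.156 2.727 2.271
vertex 0.615 3.234 1.751
vertex 0.308 3.65 2.596
endloop
endfacet

endsolid
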